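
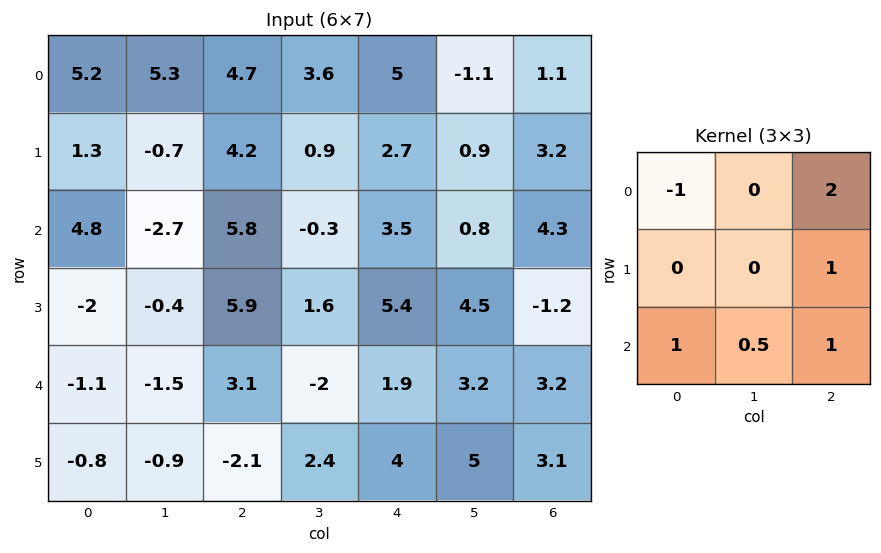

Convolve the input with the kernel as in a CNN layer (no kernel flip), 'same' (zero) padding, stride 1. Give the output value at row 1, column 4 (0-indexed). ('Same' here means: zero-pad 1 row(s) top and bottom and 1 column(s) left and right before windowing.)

The receptive field on the zero-padded input at this output position is [3.6 5 -1.1 / 0.9 2.7 0.9 / -0.3 3.5 0.8]. Elementwise product with the kernel and sum: 3.6·-1 + -1.1·2 + 0.9·1 + -0.3·1 + 3.5·0.5 + 0.8·1.

-2.65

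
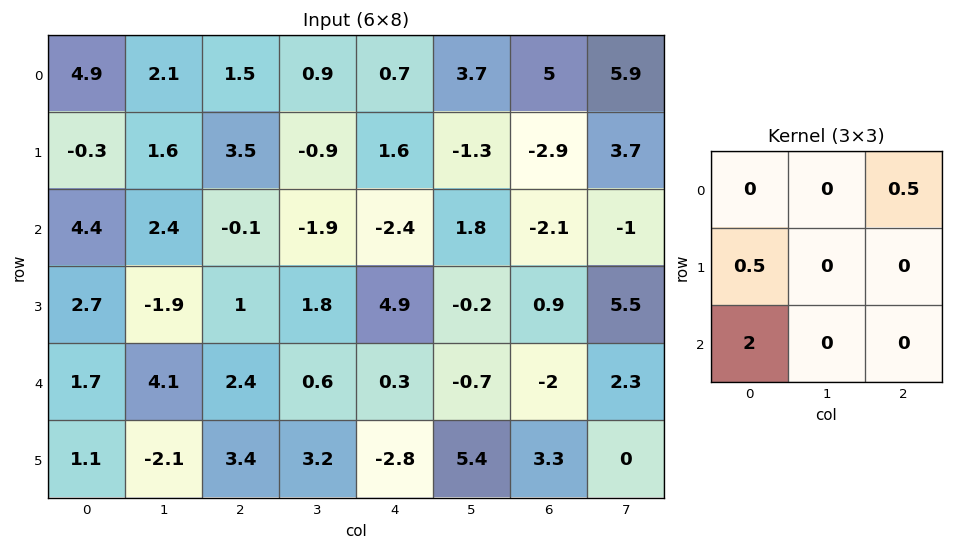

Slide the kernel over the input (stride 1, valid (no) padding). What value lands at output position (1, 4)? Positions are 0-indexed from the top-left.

7.15

The receptive field on the input at this output position is [1.6 -1.3 -2.9 / -2.4 1.8 -2.1 / 4.9 -0.2 0.9]. Elementwise product with the kernel and sum: -2.9·0.5 + -2.4·0.5 + 4.9·2.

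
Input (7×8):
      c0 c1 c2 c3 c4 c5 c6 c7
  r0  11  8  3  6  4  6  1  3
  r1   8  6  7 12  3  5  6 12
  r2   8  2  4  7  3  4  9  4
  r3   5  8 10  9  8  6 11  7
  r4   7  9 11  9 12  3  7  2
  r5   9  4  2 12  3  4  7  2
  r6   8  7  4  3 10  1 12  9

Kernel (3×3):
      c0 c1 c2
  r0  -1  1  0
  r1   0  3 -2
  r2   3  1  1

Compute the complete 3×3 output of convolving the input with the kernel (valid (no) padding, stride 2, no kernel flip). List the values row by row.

Output[0,0]: The receptive field on the input at this output position is [11 8 3 / 8 6 7 / 8 2 4]. Elementwise product with the kernel and sum: 11·-1 + 8·1 + 6·3 + 7·-2 + 8·3 + 2·1 + 4·1.
Output[0,1]: The receptive field on the input at this output position is [3 6 4 / 7 12 3 / 4 7 3]. Elementwise product with the kernel and sum: 3·-1 + 6·1 + 12·3 + 3·-2 + 4·3 + 7·1 + 3·1.

31 55 27
39 68 43
45 53 32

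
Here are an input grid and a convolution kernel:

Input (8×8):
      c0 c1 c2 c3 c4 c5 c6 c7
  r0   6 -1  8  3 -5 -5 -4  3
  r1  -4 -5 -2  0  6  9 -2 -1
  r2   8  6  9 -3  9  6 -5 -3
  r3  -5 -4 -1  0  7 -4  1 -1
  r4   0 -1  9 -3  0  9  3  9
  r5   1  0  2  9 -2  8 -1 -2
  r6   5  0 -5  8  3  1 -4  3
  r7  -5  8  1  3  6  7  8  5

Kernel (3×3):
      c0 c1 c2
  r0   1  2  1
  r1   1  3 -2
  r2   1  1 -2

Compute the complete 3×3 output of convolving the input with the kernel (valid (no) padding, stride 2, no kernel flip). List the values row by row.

-7 -17 43
-5 3 12
19 33 57

Output[0,0]: The receptive field on the input at this output position is [6 -1 8 / -4 -5 -2 / 8 6 9]. Elementwise product with the kernel and sum: 6·1 + -1·2 + 8·1 + -4·1 + -5·3 + -2·-2 + 8·1 + 6·1 + 9·-2.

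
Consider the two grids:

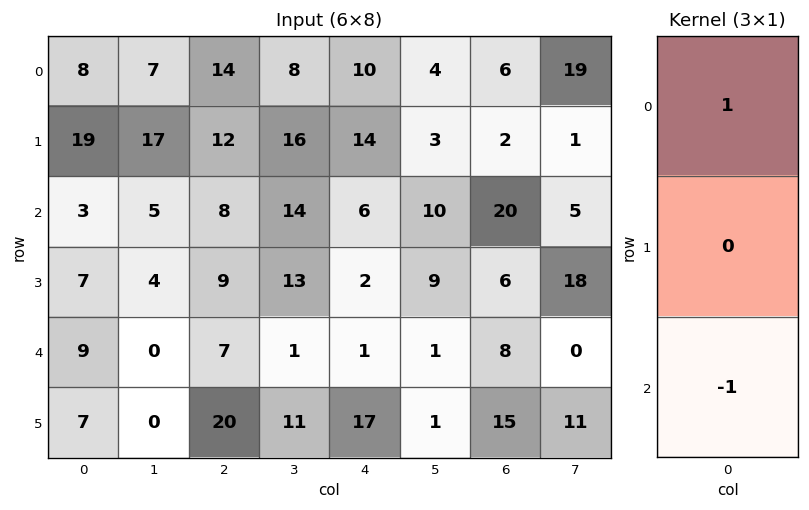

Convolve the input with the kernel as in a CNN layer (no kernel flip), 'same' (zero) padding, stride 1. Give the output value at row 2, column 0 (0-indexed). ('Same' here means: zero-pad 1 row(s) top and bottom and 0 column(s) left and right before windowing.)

The receptive field on the zero-padded input at this output position is [19 / 3 / 7]. Elementwise product with the kernel and sum: 19·1 + 7·-1.

12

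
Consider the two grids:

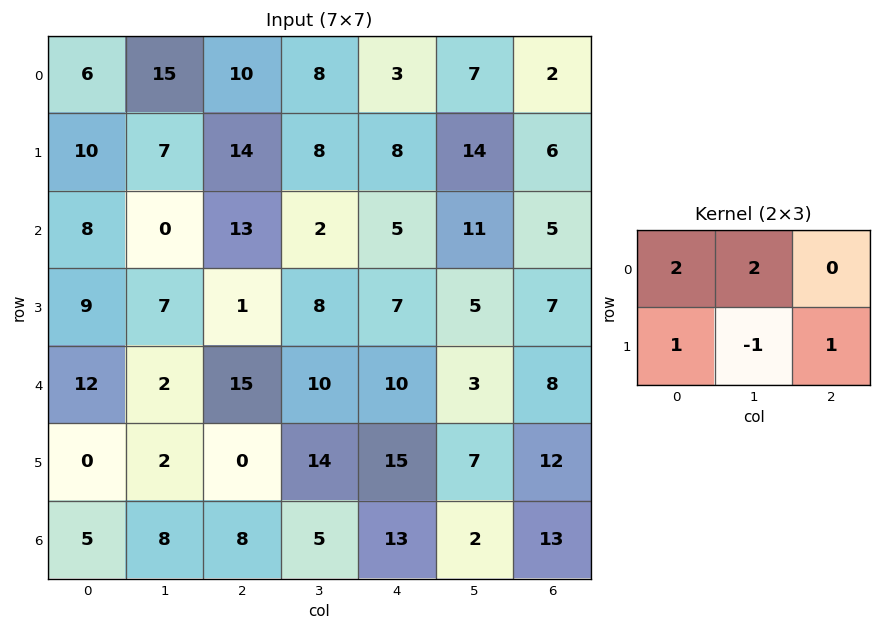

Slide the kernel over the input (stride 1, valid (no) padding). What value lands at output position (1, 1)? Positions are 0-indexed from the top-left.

31

The receptive field on the input at this output position is [7 14 8 / 0 13 2]. Elementwise product with the kernel and sum: 7·2 + 14·2 + 0·1 + 13·-1 + 2·1.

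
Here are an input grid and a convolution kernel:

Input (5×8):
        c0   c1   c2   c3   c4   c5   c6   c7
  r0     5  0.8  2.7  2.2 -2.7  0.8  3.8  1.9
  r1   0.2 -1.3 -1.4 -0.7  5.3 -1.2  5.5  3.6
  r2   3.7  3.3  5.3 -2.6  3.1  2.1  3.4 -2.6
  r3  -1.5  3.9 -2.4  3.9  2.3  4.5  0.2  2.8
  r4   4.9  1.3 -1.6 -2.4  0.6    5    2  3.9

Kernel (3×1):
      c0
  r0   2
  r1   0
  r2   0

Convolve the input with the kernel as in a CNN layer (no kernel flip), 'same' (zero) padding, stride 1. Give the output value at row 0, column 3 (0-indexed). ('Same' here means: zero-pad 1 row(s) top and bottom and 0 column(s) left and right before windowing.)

0

The receptive field on the zero-padded input at this output position is [0 / 2.2 / -0.7]. Elementwise product with the kernel and sum: 0·2.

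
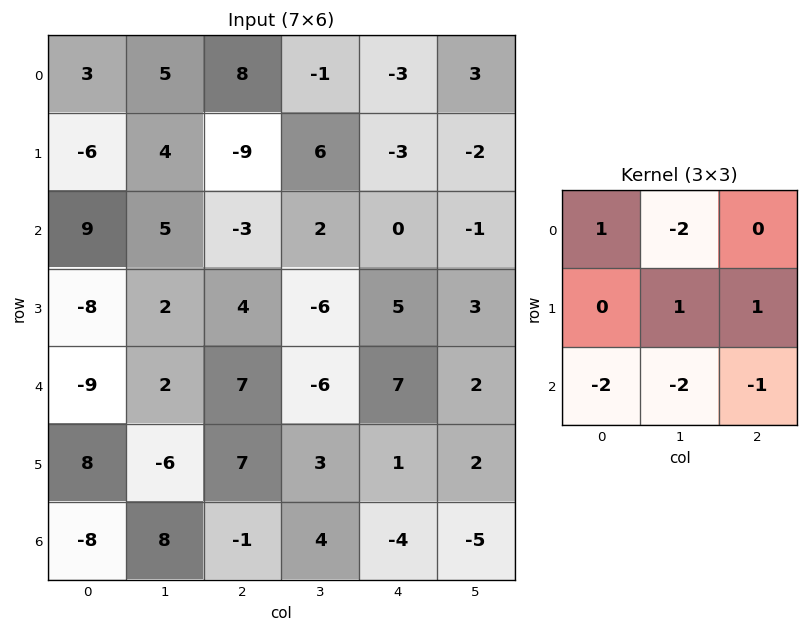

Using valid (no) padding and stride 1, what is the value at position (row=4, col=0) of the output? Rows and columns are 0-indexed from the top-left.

The receptive field on the input at this output position is [-9 2 7 / 8 -6 7 / -8 8 -1]. Elementwise product with the kernel and sum: -9·1 + 2·-2 + -6·1 + 7·1 + -8·-2 + 8·-2 + -1·-1.

-11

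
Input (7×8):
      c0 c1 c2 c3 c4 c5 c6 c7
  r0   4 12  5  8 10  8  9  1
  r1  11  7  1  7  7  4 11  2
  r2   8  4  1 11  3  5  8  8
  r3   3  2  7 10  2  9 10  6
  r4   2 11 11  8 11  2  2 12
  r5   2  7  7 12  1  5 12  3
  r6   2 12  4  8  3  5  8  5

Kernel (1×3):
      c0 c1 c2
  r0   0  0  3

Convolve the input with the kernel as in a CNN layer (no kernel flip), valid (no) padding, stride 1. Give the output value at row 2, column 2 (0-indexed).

The receptive field on the input at this output position is [1 11 3]. Elementwise product with the kernel and sum: 3·3.

9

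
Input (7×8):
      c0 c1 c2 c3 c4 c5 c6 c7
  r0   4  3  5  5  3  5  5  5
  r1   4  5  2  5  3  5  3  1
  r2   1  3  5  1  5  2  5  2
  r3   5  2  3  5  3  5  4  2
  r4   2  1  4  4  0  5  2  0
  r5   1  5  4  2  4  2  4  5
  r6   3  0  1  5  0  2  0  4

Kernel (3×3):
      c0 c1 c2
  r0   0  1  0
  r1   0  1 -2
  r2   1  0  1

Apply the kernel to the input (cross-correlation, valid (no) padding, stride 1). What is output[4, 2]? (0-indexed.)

-1

The receptive field on the input at this output position is [4 4 0 / 4 2 4 / 1 5 0]. Elementwise product with the kernel and sum: 4·1 + 2·1 + 4·-2 + 1·1 + 0·1.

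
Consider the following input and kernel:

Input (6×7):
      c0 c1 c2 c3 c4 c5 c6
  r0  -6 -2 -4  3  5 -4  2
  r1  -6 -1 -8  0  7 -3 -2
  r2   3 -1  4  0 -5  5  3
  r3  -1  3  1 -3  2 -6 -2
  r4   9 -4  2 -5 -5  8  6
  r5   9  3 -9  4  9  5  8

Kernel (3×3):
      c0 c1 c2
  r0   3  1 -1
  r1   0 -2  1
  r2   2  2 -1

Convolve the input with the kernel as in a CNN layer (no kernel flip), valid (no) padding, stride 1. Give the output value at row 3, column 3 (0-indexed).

38

The receptive field on the input at this output position is [-3 2 -6 / -5 -5 8 / 4 9 5]. Elementwise product with the kernel and sum: -3·3 + 2·1 + -6·-1 + -5·-2 + 8·1 + 4·2 + 9·2 + 5·-1.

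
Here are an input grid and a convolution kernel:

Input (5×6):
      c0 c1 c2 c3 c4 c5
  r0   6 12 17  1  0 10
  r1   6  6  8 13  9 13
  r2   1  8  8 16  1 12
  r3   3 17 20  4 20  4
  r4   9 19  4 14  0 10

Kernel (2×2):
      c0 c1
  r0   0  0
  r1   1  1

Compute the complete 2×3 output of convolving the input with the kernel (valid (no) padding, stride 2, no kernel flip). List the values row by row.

Output[0,0]: The receptive field on the input at this output position is [6 12 / 6 6]. Elementwise product with the kernel and sum: 6·1 + 6·1.

12 21 22
20 24 24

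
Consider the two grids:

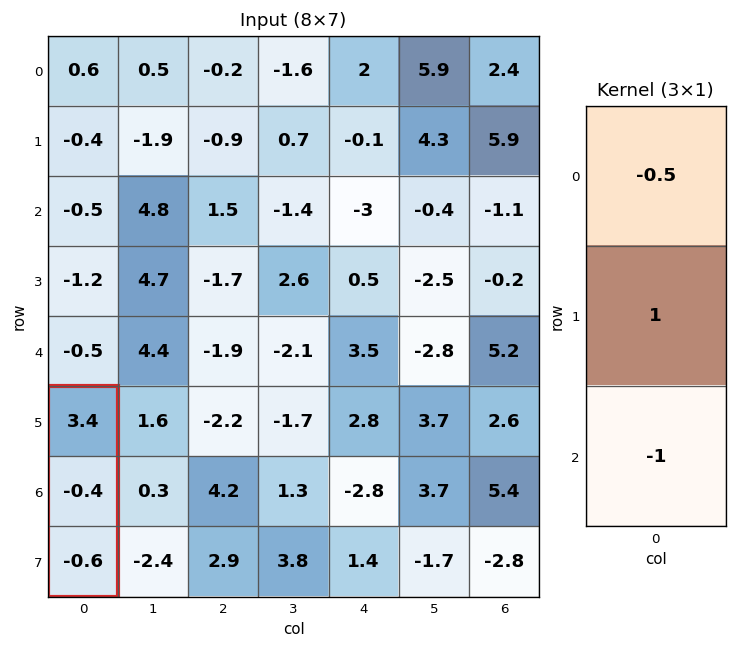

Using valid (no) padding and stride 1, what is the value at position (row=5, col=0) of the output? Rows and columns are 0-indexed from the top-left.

The receptive field on the input at this output position is [3.4 / -0.4 / -0.6]. Elementwise product with the kernel and sum: 3.4·-0.5 + -0.4·1 + -0.6·-1.

-1.5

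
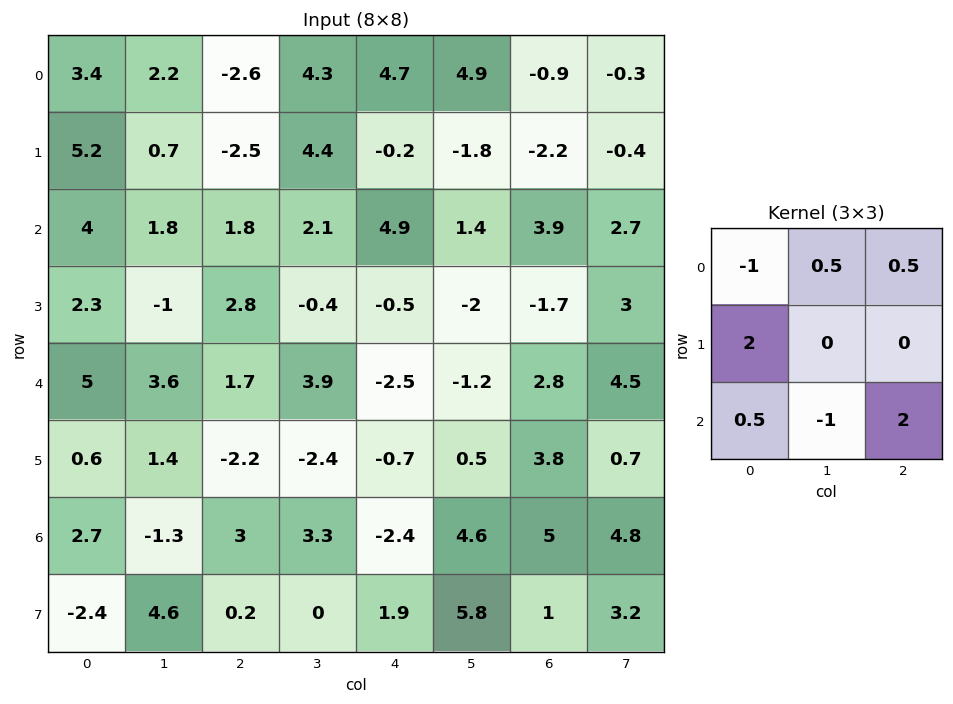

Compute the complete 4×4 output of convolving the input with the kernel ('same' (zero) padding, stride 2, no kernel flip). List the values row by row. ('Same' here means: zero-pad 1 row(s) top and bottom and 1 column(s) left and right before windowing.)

-3.8 16.05 7.4 10.3
-1.35 -0.25 -4.9 10
2.85 7.5 7.45 -1.9
12.6 -4.2 18.6 19.25

Output[0,0]: The receptive field on the zero-padded input at this output position is [0 0 0 / 0 3.4 2.2 / 0 5.2 0.7]. Elementwise product with the kernel and sum: 0·-1 + 0·0.5 + 0·0.5 + 0·2 + 0·0.5 + 5.2·-1 + 0.7·2.
Output[0,1]: The receptive field on the zero-padded input at this output position is [0 0 0 / 2.2 -2.6 4.3 / 0.7 -2.5 4.4]. Elementwise product with the kernel and sum: 0·-1 + 0·0.5 + 0·0.5 + 2.2·2 + 0.7·0.5 + -2.5·-1 + 4.4·2.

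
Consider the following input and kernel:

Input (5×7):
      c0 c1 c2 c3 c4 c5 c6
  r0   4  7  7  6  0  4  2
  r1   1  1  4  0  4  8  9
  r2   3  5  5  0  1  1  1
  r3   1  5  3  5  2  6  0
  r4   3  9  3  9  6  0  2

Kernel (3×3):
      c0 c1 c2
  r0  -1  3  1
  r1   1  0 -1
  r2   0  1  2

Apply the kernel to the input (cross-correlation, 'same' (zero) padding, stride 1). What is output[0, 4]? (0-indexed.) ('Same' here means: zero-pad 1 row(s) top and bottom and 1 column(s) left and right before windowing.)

22

The receptive field on the zero-padded input at this output position is [0 0 0 / 6 0 4 / 0 4 8]. Elementwise product with the kernel and sum: 0·-1 + 0·3 + 0·1 + 6·1 + 4·-1 + 4·1 + 8·2.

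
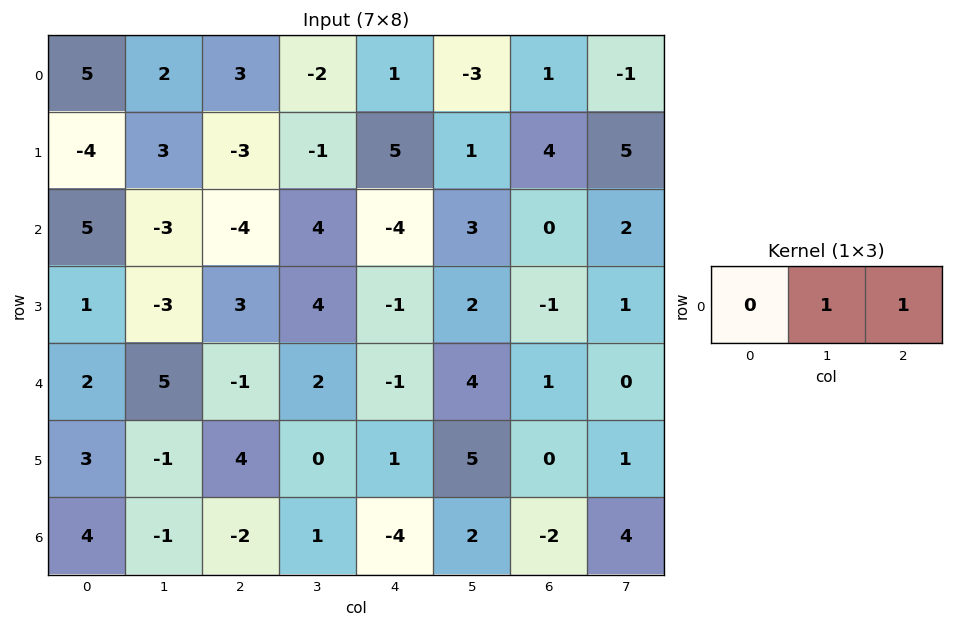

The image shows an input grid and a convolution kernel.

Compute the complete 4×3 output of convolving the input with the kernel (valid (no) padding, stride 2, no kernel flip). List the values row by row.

5 -1 -2
-7 0 3
4 1 5
-3 -3 0

Output[0,0]: The receptive field on the input at this output position is [5 2 3]. Elementwise product with the kernel and sum: 2·1 + 3·1.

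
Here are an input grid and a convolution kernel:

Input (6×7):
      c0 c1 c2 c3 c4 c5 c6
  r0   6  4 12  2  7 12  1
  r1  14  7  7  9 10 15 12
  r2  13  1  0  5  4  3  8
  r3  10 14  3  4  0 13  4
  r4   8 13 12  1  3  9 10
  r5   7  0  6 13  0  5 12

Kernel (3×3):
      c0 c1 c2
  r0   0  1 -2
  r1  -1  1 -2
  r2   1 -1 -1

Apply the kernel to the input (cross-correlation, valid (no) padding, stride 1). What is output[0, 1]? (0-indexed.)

The receptive field on the input at this output position is [4 12 2 / 7 7 9 / 1 0 5]. Elementwise product with the kernel and sum: 12·1 + 2·-2 + 7·-1 + 7·1 + 9·-2 + 1·1 + 0·-1 + 5·-1.

-14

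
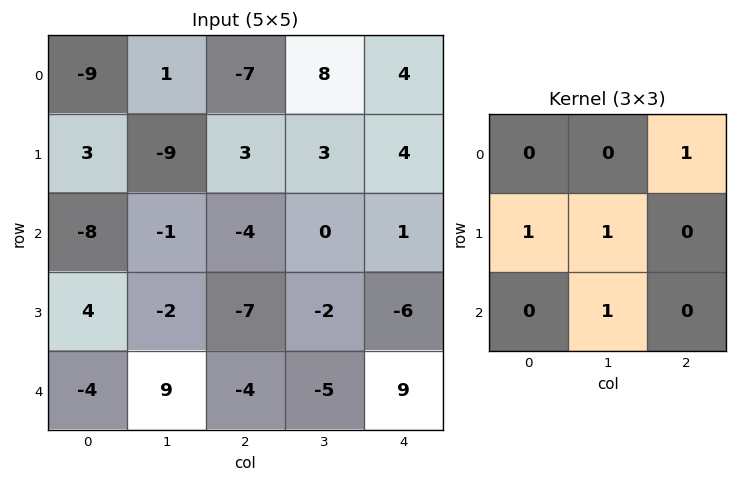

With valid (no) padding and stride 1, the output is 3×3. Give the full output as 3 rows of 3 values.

-14 -2 10
-8 -9 -2
7 -13 -13

Output[0,0]: The receptive field on the input at this output position is [-9 1 -7 / 3 -9 3 / -8 -1 -4]. Elementwise product with the kernel and sum: -7·1 + 3·1 + -9·1 + -1·1.
Output[0,1]: The receptive field on the input at this output position is [1 -7 8 / -9 3 3 / -1 -4 0]. Elementwise product with the kernel and sum: 8·1 + -9·1 + 3·1 + -4·1.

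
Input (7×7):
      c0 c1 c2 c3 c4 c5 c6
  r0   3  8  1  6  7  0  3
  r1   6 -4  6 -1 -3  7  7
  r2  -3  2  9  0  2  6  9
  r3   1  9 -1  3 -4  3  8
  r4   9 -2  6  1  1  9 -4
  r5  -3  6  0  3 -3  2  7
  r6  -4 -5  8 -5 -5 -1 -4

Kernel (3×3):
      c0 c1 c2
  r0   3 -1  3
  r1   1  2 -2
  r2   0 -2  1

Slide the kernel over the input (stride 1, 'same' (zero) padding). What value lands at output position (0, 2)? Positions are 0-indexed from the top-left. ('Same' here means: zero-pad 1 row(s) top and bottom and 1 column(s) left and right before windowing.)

-15

The receptive field on the zero-padded input at this output position is [0 0 0 / 8 1 6 / -4 6 -1]. Elementwise product with the kernel and sum: 0·3 + 0·-1 + 0·3 + 8·1 + 1·2 + 6·-2 + 6·-2 + -1·1.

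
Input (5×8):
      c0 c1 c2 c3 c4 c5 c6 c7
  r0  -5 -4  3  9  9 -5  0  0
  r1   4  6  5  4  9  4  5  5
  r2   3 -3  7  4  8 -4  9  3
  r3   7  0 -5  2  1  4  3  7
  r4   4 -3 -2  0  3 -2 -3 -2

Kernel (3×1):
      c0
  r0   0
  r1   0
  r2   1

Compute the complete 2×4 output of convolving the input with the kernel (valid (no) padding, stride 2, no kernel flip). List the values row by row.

Output[0,0]: The receptive field on the input at this output position is [-5 / 4 / 3]. Elementwise product with the kernel and sum: 3·1.

3 7 8 9
4 -2 3 -3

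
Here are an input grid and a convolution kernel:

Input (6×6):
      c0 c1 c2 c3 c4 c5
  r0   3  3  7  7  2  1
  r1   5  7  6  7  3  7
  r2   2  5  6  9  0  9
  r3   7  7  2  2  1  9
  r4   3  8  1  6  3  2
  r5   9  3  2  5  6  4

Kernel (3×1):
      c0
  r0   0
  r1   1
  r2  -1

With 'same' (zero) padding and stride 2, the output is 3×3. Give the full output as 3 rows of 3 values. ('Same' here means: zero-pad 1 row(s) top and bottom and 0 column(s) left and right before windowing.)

-2 1 -1
-5 4 -1
-6 -1 -3

Output[0,0]: The receptive field on the zero-padded input at this output position is [0 / 3 / 5]. Elementwise product with the kernel and sum: 3·1 + 5·-1.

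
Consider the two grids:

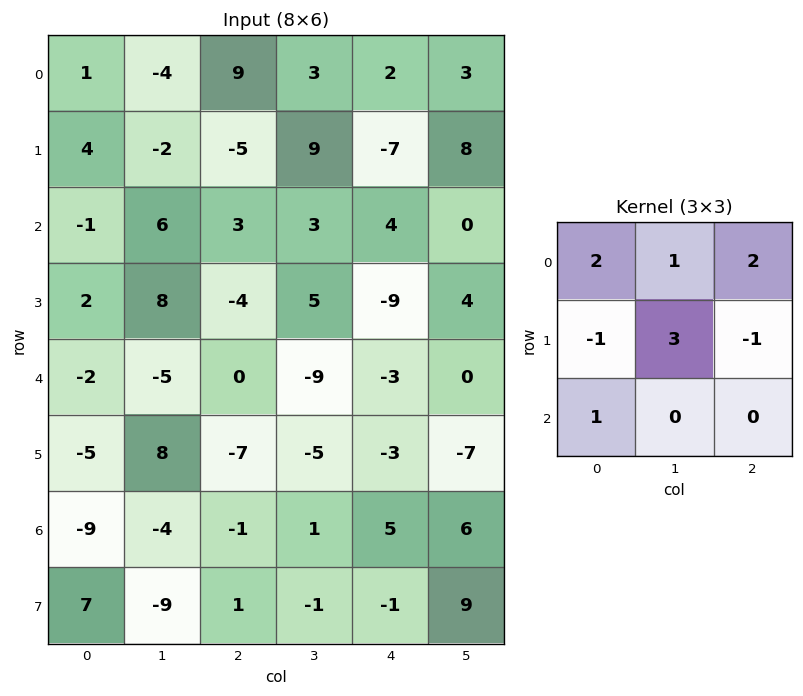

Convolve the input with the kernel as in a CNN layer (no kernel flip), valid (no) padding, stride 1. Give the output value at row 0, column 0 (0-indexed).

10

The receptive field on the input at this output position is [1 -4 9 / 4 -2 -5 / -1 6 3]. Elementwise product with the kernel and sum: 1·2 + -4·1 + 9·2 + 4·-1 + -2·3 + -5·-1 + -1·1.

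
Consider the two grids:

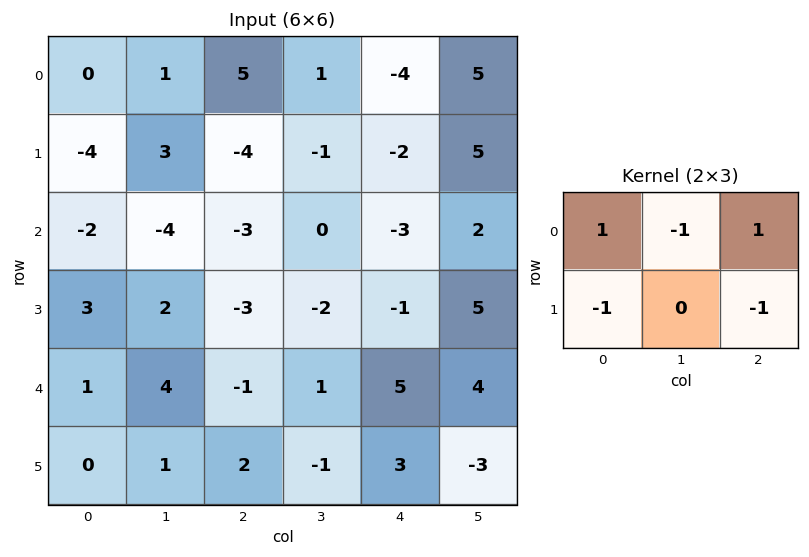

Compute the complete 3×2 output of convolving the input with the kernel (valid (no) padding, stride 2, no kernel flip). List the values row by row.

Output[0,0]: The receptive field on the input at this output position is [0 1 5 / -4 3 -4]. Elementwise product with the kernel and sum: 0·1 + 1·-1 + 5·1 + -4·-1 + -4·-1.
Output[0,1]: The receptive field on the input at this output position is [5 1 -4 / -4 -1 -2]. Elementwise product with the kernel and sum: 5·1 + 1·-1 + -4·1 + -4·-1 + -2·-1.

12 6
-1 -2
-6 -2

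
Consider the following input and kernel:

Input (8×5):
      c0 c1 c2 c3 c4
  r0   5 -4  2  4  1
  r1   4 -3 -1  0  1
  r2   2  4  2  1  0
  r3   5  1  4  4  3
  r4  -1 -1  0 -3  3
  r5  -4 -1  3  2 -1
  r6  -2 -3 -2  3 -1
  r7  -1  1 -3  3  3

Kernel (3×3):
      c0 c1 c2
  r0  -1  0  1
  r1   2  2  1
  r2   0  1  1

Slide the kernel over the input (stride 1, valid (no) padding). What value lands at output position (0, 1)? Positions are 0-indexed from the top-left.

3

The receptive field on the input at this output position is [-4 2 4 / -3 -1 0 / 4 2 1]. Elementwise product with the kernel and sum: -4·-1 + 4·1 + -3·2 + -1·2 + 0·1 + 2·1 + 1·1.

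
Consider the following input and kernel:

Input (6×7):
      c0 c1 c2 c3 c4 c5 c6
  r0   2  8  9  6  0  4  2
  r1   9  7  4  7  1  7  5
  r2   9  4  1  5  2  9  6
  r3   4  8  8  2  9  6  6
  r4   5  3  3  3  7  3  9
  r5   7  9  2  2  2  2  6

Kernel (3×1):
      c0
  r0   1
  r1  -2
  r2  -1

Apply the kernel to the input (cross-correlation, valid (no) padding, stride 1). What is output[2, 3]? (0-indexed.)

The receptive field on the input at this output position is [5 / 2 / 3]. Elementwise product with the kernel and sum: 5·1 + 2·-2 + 3·-1.

-2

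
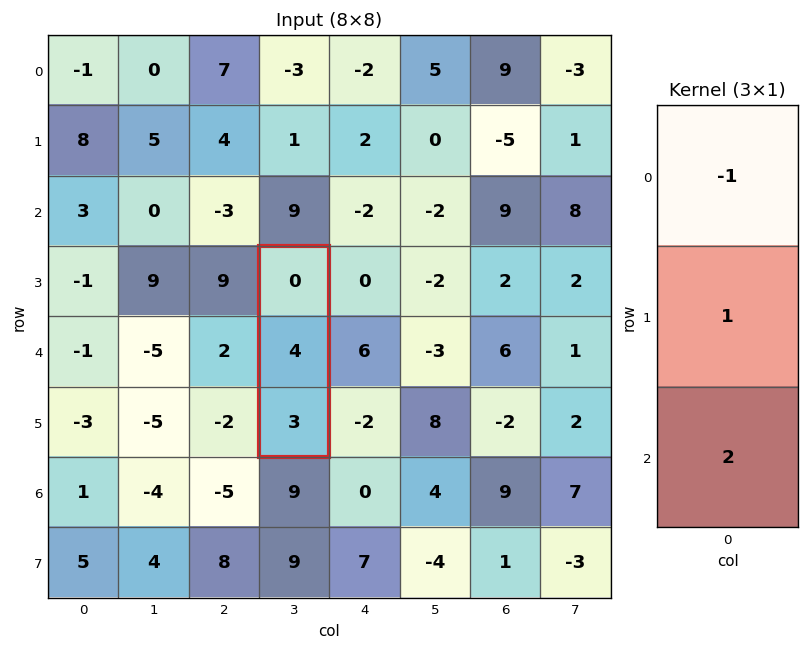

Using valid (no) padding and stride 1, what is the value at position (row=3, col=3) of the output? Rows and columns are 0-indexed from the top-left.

The receptive field on the input at this output position is [0 / 4 / 3]. Elementwise product with the kernel and sum: 0·-1 + 4·1 + 3·2.

10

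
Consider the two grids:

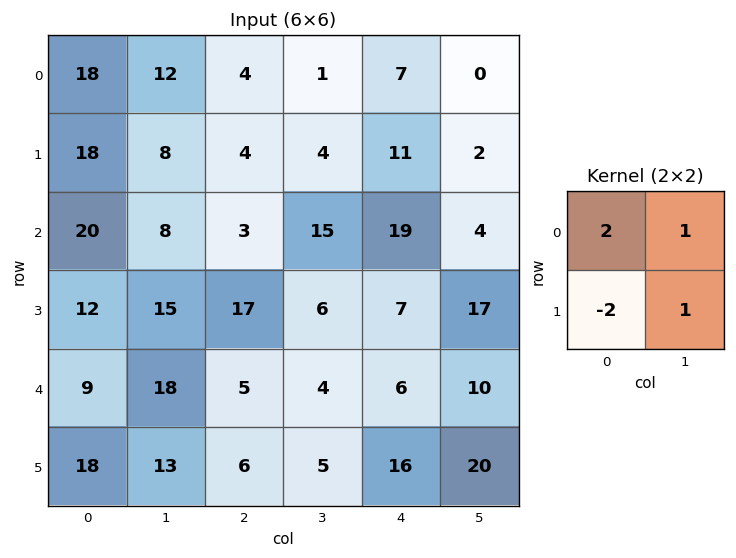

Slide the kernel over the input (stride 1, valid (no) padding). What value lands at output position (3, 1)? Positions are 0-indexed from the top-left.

The receptive field on the input at this output position is [15 17 / 18 5]. Elementwise product with the kernel and sum: 15·2 + 17·1 + 18·-2 + 5·1.

16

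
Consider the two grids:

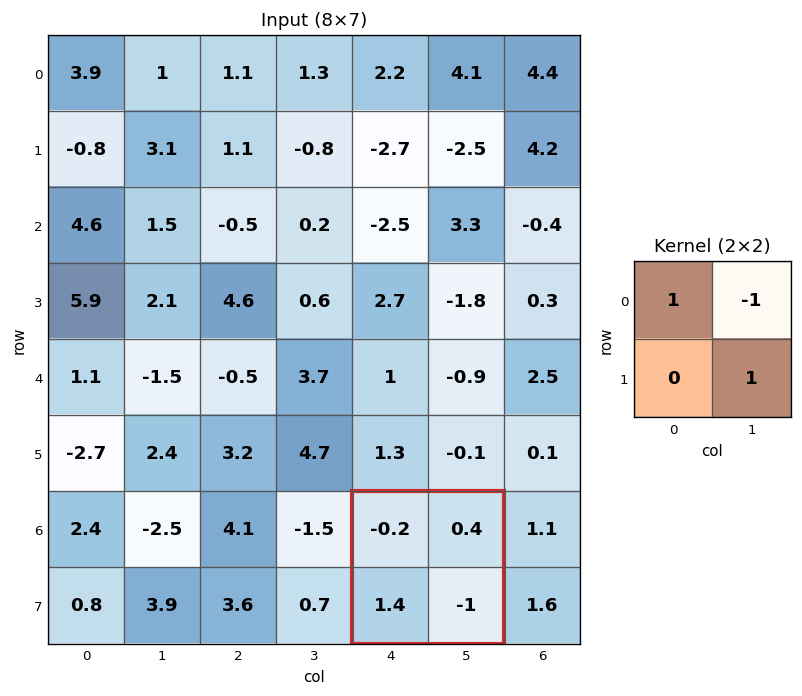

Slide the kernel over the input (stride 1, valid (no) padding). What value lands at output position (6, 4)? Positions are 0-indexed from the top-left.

The receptive field on the input at this output position is [-0.2 0.4 / 1.4 -1]. Elementwise product with the kernel and sum: -0.2·1 + 0.4·-1 + -1·1.

-1.6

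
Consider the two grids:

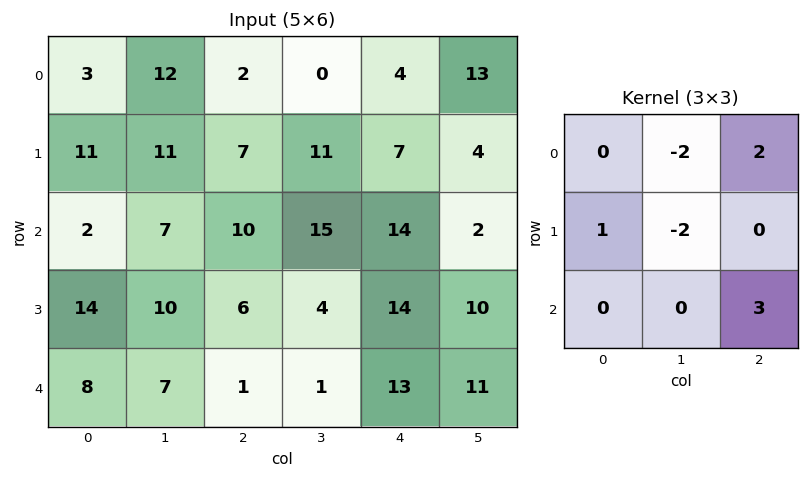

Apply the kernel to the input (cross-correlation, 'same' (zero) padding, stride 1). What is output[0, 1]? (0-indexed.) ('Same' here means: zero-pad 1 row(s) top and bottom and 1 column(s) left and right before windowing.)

The receptive field on the zero-padded input at this output position is [0 0 0 / 3 12 2 / 11 11 7]. Elementwise product with the kernel and sum: 0·-2 + 0·2 + 3·1 + 12·-2 + 7·3.

0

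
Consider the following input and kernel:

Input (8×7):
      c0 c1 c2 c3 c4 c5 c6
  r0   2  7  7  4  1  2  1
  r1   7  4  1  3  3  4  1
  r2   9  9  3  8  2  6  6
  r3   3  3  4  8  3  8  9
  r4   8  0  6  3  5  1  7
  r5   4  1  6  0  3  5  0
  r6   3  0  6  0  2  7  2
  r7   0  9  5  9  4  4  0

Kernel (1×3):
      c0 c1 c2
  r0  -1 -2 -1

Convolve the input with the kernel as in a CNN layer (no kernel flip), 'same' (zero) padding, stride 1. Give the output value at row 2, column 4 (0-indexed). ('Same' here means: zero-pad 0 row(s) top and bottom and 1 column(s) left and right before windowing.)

-18

The receptive field on the zero-padded input at this output position is [8 2 6]. Elementwise product with the kernel and sum: 8·-1 + 2·-2 + 6·-1.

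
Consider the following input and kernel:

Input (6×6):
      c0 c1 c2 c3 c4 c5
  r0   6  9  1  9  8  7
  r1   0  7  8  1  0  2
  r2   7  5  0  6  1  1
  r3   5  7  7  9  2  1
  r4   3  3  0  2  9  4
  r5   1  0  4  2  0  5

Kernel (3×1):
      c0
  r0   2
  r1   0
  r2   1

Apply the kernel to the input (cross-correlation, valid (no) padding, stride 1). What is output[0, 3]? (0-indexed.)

24

The receptive field on the input at this output position is [9 / 1 / 6]. Elementwise product with the kernel and sum: 9·2 + 6·1.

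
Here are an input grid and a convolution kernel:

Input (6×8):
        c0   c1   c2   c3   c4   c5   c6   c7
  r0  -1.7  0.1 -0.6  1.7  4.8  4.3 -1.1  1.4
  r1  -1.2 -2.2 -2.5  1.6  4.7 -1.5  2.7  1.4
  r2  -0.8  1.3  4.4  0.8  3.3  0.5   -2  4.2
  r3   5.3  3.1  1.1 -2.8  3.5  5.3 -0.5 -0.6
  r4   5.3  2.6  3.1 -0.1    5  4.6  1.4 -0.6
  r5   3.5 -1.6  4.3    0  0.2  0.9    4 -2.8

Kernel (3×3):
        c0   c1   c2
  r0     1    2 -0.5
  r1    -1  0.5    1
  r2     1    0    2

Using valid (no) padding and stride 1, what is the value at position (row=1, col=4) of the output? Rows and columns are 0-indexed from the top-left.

The receptive field on the input at this output position is [4.7 -1.5 2.7 / 3.3 0.5 -2 / 3.5 5.3 -0.5]. Elementwise product with the kernel and sum: 4.7·1 + -1.5·2 + 2.7·-0.5 + 3.3·-1 + 0.5·0.5 + -2·1 + 3.5·1 + -0.5·2.

-2.2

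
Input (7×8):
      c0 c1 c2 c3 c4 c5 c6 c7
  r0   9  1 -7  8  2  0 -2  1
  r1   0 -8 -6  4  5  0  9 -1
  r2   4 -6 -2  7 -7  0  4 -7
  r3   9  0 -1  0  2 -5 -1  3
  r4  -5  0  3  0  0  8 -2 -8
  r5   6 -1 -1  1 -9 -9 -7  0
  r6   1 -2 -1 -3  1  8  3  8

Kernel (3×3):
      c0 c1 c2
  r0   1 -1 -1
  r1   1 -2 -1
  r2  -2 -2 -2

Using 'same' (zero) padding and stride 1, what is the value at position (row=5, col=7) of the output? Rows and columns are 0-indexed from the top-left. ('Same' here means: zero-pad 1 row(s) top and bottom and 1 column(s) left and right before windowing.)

-23

The receptive field on the zero-padded input at this output position is [-2 -8 0 / -7 0 0 / 3 8 0]. Elementwise product with the kernel and sum: -2·1 + -8·-1 + 0·-1 + -7·1 + 0·-2 + 0·-1 + 3·-2 + 8·-2 + 0·-2.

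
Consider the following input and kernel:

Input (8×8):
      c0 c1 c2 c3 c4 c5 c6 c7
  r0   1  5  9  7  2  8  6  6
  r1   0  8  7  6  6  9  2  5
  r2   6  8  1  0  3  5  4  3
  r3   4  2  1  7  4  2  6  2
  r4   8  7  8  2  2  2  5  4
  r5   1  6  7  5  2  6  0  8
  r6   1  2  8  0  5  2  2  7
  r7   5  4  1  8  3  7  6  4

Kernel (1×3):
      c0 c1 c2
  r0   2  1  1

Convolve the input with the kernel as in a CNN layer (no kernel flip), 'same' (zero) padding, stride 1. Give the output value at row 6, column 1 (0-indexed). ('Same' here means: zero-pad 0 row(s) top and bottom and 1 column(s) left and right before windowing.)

The receptive field on the zero-padded input at this output position is [1 2 8]. Elementwise product with the kernel and sum: 1·2 + 2·1 + 8·1.

12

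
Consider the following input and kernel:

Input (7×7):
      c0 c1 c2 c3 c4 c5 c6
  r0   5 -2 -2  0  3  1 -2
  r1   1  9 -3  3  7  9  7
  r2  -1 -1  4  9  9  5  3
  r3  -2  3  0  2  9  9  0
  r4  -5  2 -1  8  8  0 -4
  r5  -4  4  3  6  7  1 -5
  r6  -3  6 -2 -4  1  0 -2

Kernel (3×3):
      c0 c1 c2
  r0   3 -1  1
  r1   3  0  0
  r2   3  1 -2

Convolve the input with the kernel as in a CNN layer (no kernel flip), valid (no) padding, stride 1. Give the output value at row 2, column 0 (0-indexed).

The receptive field on the input at this output position is [-1 -1 4 / -2 3 0 / -5 2 -1]. Elementwise product with the kernel and sum: -1·3 + -1·-1 + 4·1 + -2·3 + -5·3 + 2·1 + -1·-2.

-15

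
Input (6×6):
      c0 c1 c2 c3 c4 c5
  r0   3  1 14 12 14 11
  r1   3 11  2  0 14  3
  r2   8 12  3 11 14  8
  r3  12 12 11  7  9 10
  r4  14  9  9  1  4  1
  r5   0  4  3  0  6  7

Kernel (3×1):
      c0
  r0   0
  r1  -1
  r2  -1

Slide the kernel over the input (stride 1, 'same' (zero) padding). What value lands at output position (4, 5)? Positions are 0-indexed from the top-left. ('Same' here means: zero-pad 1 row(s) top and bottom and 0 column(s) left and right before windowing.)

The receptive field on the zero-padded input at this output position is [10 / 1 / 7]. Elementwise product with the kernel and sum: 1·-1 + 7·-1.

-8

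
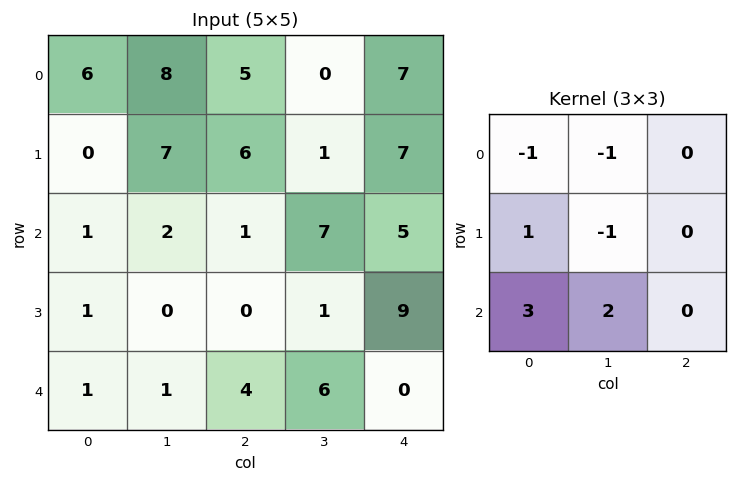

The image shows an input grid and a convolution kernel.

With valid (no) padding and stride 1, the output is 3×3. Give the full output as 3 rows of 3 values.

Output[0,0]: The receptive field on the input at this output position is [6 8 5 / 0 7 6 / 1 2 1]. Elementwise product with the kernel and sum: 6·-1 + 8·-1 + 0·1 + 7·-1 + 1·3 + 2·2.
Output[0,1]: The receptive field on the input at this output position is [8 5 0 / 7 6 1 / 2 1 7]. Elementwise product with the kernel and sum: 8·-1 + 5·-1 + 7·1 + 6·-1 + 2·3 + 1·2.

-14 -4 17
-5 -12 -11
3 8 15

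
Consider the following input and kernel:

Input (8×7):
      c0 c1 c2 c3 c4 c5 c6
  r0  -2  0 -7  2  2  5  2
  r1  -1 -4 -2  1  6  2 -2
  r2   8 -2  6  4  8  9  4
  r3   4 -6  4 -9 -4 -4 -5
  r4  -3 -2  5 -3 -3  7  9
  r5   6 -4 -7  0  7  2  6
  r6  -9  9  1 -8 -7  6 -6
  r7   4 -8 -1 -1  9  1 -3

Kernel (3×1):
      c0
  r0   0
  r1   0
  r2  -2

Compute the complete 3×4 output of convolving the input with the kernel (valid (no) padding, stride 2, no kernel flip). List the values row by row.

-16 -12 -16 -8
6 -10 6 -18
18 -2 14 12

Output[0,0]: The receptive field on the input at this output position is [-2 / -1 / 8]. Elementwise product with the kernel and sum: 8·-2.
Output[0,1]: The receptive field on the input at this output position is [-7 / -2 / 6]. Elementwise product with the kernel and sum: 6·-2.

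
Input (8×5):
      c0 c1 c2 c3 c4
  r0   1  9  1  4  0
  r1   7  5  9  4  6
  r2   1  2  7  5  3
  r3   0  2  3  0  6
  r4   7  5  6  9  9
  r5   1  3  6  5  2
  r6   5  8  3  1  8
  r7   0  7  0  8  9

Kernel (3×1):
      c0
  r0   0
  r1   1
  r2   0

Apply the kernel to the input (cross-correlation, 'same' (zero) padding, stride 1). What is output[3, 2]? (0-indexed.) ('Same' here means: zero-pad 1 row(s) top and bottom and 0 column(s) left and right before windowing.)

The receptive field on the zero-padded input at this output position is [7 / 3 / 6]. Elementwise product with the kernel and sum: 3·1.

3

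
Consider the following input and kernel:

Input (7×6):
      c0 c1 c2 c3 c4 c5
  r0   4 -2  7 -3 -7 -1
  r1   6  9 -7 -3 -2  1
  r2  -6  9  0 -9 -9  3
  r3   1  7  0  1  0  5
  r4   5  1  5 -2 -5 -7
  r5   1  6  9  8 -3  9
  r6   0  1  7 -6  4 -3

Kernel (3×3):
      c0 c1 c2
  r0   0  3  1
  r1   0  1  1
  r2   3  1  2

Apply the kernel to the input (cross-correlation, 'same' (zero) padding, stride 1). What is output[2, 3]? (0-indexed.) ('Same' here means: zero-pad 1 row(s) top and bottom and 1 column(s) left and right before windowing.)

-28

The receptive field on the zero-padded input at this output position is [-7 -3 -2 / 0 -9 -9 / 0 1 0]. Elementwise product with the kernel and sum: -3·3 + -2·1 + -9·1 + -9·1 + 0·3 + 1·1 + 0·2.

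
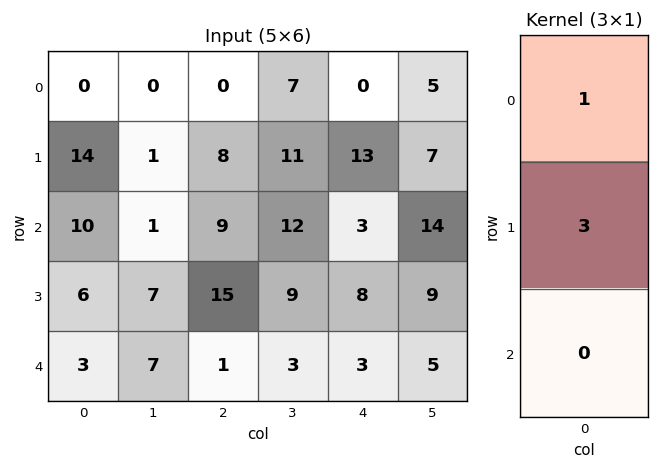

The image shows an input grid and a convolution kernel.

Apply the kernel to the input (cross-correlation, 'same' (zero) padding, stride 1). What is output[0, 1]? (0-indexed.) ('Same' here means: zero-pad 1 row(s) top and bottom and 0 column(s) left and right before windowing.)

0

The receptive field on the zero-padded input at this output position is [0 / 0 / 1]. Elementwise product with the kernel and sum: 0·1 + 0·3.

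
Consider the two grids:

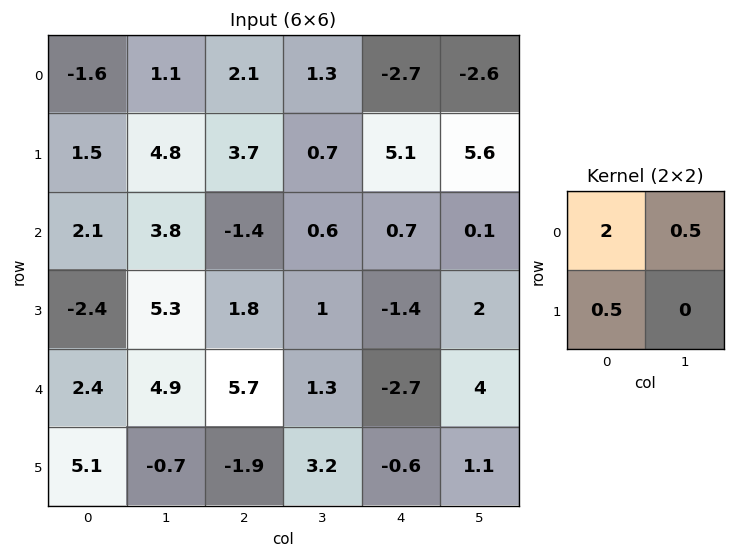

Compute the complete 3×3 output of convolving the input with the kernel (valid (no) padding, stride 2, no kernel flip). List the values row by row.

Output[0,0]: The receptive field on the input at this output position is [-1.6 1.1 / 1.5 4.8]. Elementwise product with the kernel and sum: -1.6·2 + 1.1·0.5 + 1.5·0.5.

-1.9 6.7 -4.15
4.9 -1.6 0.75
9.8 11.1 -3.7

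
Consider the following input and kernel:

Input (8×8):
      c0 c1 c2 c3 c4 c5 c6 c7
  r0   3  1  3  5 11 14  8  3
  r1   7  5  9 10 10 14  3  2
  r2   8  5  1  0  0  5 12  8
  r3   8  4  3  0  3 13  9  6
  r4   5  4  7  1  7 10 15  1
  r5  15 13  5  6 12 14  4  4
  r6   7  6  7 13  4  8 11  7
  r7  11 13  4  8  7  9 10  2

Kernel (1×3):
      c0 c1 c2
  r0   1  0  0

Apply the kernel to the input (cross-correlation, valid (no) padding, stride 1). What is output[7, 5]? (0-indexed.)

The receptive field on the input at this output position is [9 10 2]. Elementwise product with the kernel and sum: 9·1.

9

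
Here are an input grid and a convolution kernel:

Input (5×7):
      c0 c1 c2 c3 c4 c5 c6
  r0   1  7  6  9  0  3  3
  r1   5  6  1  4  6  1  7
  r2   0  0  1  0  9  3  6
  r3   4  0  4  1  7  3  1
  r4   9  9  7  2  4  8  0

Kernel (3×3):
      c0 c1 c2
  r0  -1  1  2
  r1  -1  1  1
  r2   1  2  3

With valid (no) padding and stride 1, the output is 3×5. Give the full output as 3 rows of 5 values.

23 18 40 27 44
20 15 50 40 25
50 35 44 58 23

Output[0,0]: The receptive field on the input at this output position is [1 7 6 / 5 6 1 / 0 0 1]. Elementwise product with the kernel and sum: 1·-1 + 7·1 + 6·2 + 5·-1 + 6·1 + 1·1 + 0·1 + 0·2 + 1·3.
Output[0,1]: The receptive field on the input at this output position is [7 6 9 / 6 1 4 / 0 1 0]. Elementwise product with the kernel and sum: 7·-1 + 6·1 + 9·2 + 6·-1 + 1·1 + 4·1 + 0·1 + 1·2 + 0·3.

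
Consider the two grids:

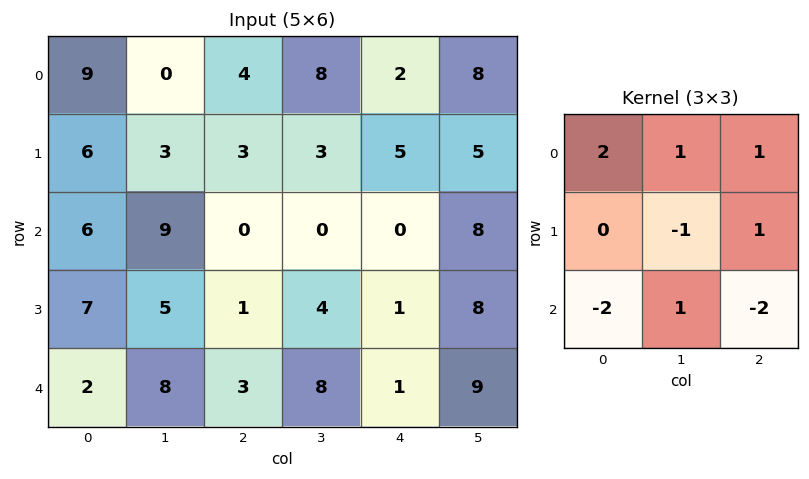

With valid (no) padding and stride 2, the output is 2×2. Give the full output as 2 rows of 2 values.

Output[0,0]: The receptive field on the input at this output position is [9 0 4 / 6 3 3 / 6 9 0]. Elementwise product with the kernel and sum: 9·2 + 0·1 + 4·1 + 3·-1 + 3·1 + 6·-2 + 9·1 + 0·-2.
Output[0,1]: The receptive field on the input at this output position is [4 8 2 / 3 3 5 / 0 0 0]. Elementwise product with the kernel and sum: 4·2 + 8·1 + 2·1 + 3·-1 + 5·1 + 0·-2 + 0·1 + 0·-2.

19 20
15 -3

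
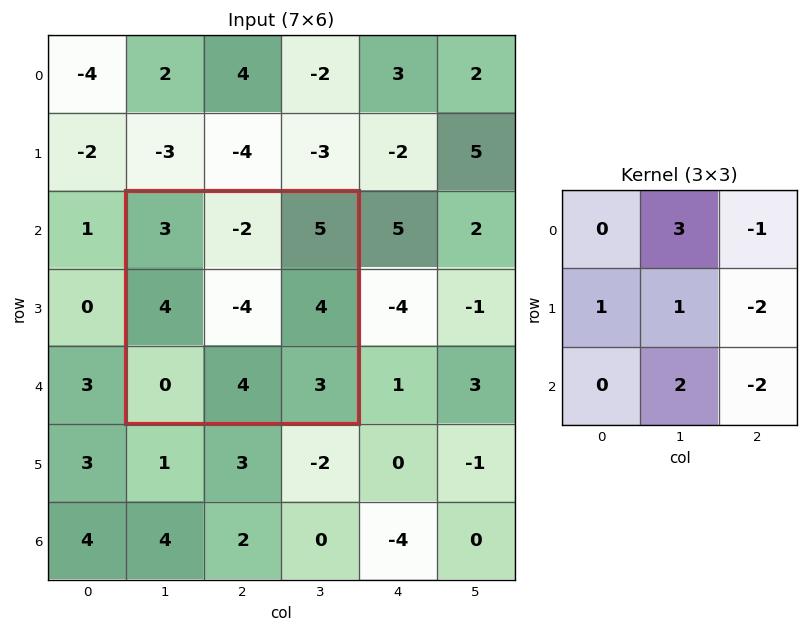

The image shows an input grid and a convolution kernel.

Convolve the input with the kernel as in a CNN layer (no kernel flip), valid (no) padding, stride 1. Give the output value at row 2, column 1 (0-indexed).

-17

The receptive field on the input at this output position is [3 -2 5 / 4 -4 4 / 0 4 3]. Elementwise product with the kernel and sum: -2·3 + 5·-1 + 4·1 + -4·1 + 4·-2 + 4·2 + 3·-2.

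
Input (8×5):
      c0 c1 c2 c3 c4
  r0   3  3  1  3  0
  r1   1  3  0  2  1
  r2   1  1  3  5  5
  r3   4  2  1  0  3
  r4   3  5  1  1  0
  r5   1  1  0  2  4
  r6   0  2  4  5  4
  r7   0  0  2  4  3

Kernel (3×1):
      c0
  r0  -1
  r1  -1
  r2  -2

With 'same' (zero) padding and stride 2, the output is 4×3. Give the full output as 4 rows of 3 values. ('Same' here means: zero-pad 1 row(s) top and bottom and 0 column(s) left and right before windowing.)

Output[0,0]: The receptive field on the zero-padded input at this output position is [0 / 3 / 1]. Elementwise product with the kernel and sum: 0·-1 + 3·-1 + 1·-2.
Output[0,1]: The receptive field on the zero-padded input at this output position is [0 / 1 / 0]. Elementwise product with the kernel and sum: 0·-1 + 1·-1 + 0·-2.

-5 -1 -2
-10 -5 -12
-9 -2 -11
-1 -8 -14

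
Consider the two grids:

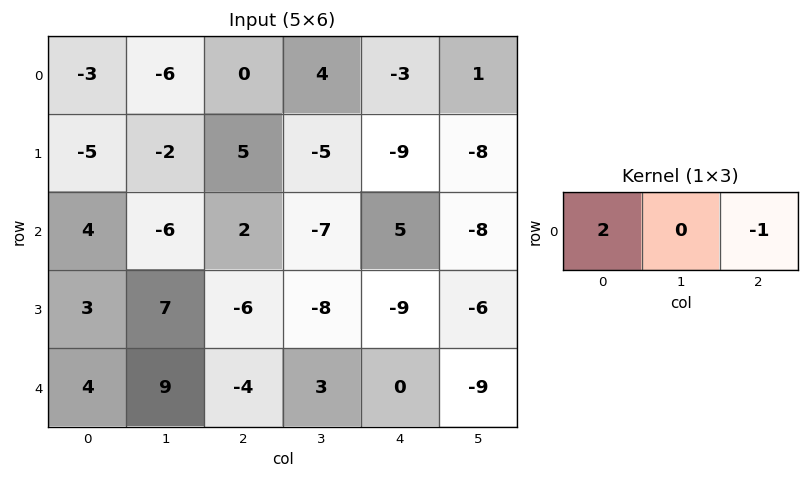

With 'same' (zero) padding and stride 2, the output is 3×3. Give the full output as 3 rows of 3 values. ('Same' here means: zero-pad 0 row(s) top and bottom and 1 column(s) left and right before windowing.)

6 -16 7
6 -5 -6
-9 15 15

Output[0,0]: The receptive field on the zero-padded input at this output position is [0 -3 -6]. Elementwise product with the kernel and sum: 0·2 + -6·-1.
Output[0,1]: The receptive field on the zero-padded input at this output position is [-6 0 4]. Elementwise product with the kernel and sum: -6·2 + 4·-1.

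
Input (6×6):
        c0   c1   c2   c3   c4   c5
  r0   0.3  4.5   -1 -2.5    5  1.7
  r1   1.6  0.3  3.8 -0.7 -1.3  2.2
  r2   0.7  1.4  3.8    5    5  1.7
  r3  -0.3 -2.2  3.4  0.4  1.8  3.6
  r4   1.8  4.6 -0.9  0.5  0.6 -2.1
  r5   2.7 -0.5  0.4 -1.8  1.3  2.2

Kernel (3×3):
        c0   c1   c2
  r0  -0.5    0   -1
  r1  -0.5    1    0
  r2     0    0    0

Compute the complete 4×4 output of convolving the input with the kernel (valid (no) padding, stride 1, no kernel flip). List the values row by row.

0.35 3.9 -7.1 -1.4
-3.55 3.65 2.5 0.65
-6.2 -1.2 -8.2 -2.6
0.45 -2.5 -2.55 -3.45

Output[0,0]: The receptive field on the input at this output position is [0.3 4.5 -1 / 1.6 0.3 3.8 / 0.7 1.4 3.8]. Elementwise product with the kernel and sum: 0.3·-0.5 + -1·-1 + 1.6·-0.5 + 0.3·1.
Output[0,1]: The receptive field on the input at this output position is [4.5 -1 -2.5 / 0.3 3.8 -0.7 / 1.4 3.8 5]. Elementwise product with the kernel and sum: 4.5·-0.5 + -2.5·-1 + 0.3·-0.5 + 3.8·1.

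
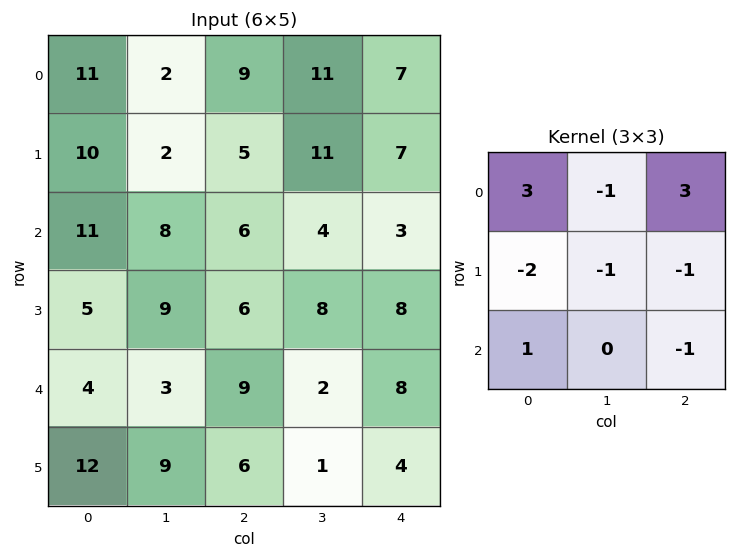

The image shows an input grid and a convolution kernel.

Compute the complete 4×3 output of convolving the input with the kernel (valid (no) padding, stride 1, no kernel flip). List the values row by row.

Output[0,0]: The receptive field on the input at this output position is [11 2 9 / 10 2 5 / 11 8 6]. Elementwise product with the kernel and sum: 11·3 + 2·-1 + 9·3 + 10·-2 + 2·-1 + 5·-1 + 11·1 + 6·-1.

36 14 12
6 9 4
13 -1 -4
10 36 8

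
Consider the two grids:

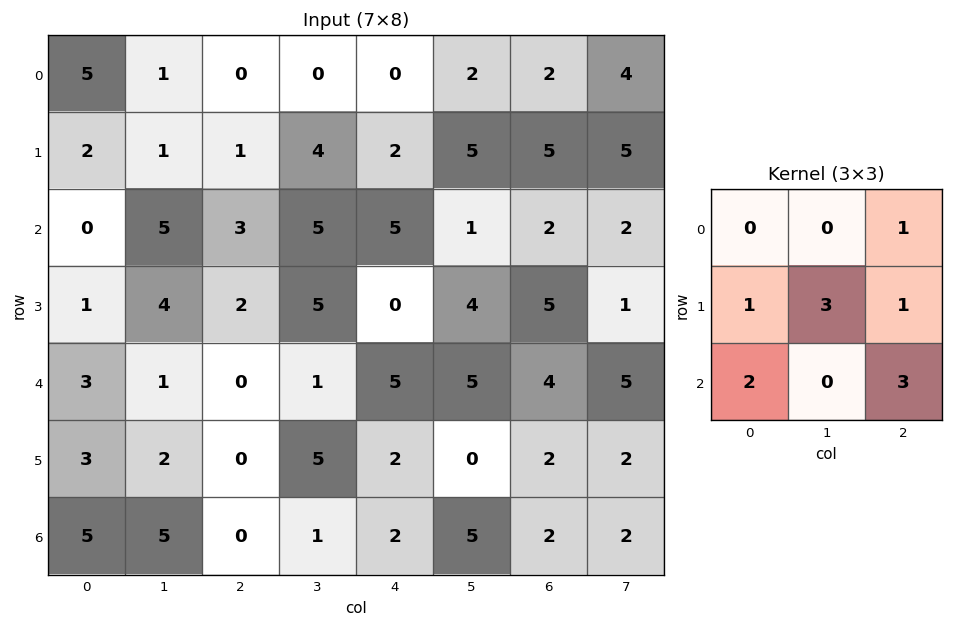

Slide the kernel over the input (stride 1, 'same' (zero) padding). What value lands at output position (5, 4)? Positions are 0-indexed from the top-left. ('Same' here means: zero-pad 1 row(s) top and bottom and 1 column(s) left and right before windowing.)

33

The receptive field on the zero-padded input at this output position is [1 5 5 / 5 2 0 / 1 2 5]. Elementwise product with the kernel and sum: 5·1 + 5·1 + 2·3 + 0·1 + 1·2 + 5·3.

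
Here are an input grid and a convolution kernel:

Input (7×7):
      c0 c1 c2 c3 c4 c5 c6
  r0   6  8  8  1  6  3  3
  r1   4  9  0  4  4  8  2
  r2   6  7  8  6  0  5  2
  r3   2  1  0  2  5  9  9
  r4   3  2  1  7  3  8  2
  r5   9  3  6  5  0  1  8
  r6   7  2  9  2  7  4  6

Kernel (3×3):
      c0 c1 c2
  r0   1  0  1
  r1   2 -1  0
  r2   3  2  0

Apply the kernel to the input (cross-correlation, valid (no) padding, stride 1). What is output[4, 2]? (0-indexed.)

42

The receptive field on the input at this output position is [1 7 3 / 6 5 0 / 9 2 7]. Elementwise product with the kernel and sum: 1·1 + 3·1 + 6·2 + 5·-1 + 9·3 + 2·2.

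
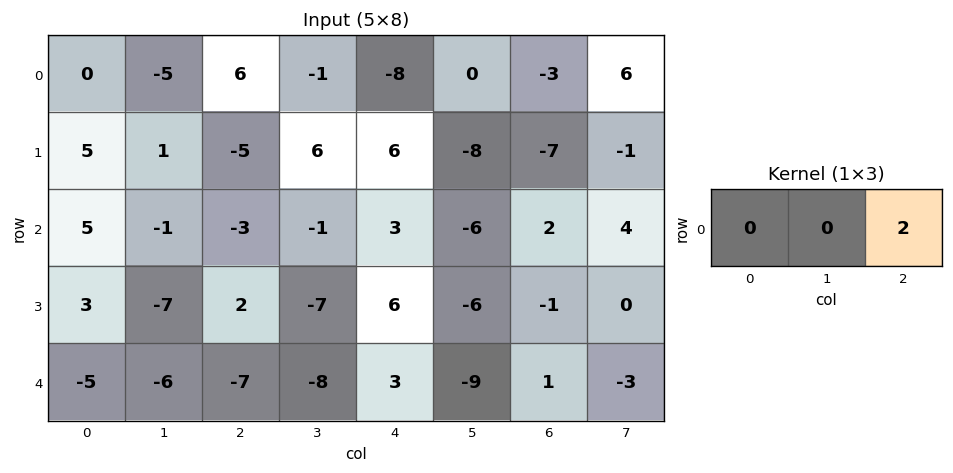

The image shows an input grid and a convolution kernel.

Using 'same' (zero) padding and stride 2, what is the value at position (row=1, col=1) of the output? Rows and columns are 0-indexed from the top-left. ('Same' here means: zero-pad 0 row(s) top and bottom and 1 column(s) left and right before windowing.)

-2

The receptive field on the zero-padded input at this output position is [-1 -3 -1]. Elementwise product with the kernel and sum: -1·2.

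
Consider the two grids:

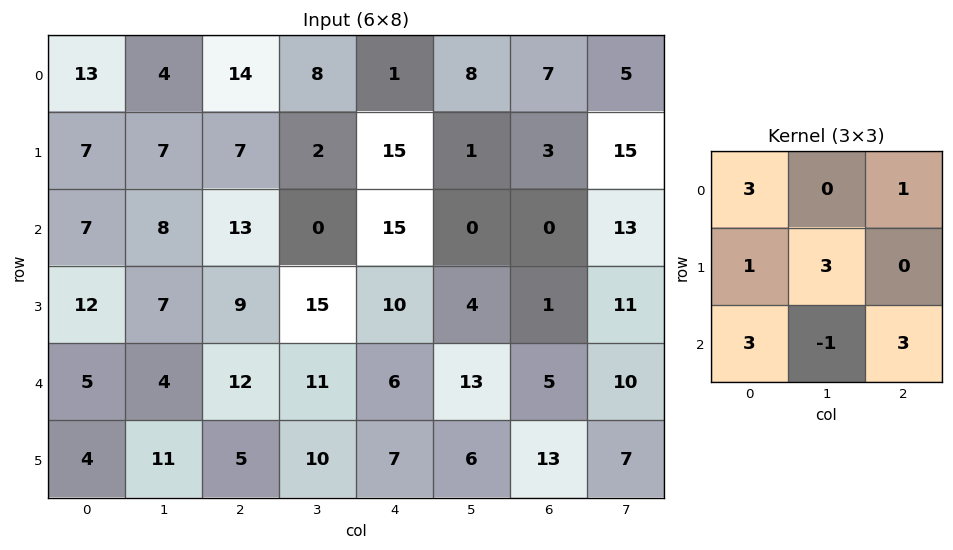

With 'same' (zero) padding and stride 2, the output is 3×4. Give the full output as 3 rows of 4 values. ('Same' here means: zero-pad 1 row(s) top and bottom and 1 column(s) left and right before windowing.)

Output[0,0]: The receptive field on the zero-padded input at this output position is [0 0 0 / 0 13 4 / 0 7 7]. Elementwise product with the kernel and sum: 0·3 + 0·1 + 0·1 + 13·3 + 0·3 + 7·-1 + 7·3.
Output[0,1]: The receptive field on the zero-padded input at this output position is [0 0 0 / 4 14 8 / 7 7 2]. Elementwise product with the kernel and sum: 0·3 + 0·1 + 4·1 + 14·3 + 7·3 + 7·-1 + 2·3.

53 66 5 74
37 127 99 62
51 134 119 77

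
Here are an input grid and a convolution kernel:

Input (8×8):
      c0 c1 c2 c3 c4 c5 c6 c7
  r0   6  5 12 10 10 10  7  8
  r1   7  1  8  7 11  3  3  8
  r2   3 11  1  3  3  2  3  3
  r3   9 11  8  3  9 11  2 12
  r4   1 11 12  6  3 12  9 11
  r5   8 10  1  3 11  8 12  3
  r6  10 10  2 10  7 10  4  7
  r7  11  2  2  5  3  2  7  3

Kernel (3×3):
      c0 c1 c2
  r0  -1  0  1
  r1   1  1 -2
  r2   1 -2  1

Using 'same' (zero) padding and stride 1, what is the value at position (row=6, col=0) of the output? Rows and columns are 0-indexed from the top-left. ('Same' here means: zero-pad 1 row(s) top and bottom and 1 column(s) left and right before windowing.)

The receptive field on the zero-padded input at this output position is [0 8 10 / 0 10 10 / 0 11 2]. Elementwise product with the kernel and sum: 0·-1 + 10·1 + 0·1 + 10·1 + 10·-2 + 0·1 + 11·-2 + 2·1.

-20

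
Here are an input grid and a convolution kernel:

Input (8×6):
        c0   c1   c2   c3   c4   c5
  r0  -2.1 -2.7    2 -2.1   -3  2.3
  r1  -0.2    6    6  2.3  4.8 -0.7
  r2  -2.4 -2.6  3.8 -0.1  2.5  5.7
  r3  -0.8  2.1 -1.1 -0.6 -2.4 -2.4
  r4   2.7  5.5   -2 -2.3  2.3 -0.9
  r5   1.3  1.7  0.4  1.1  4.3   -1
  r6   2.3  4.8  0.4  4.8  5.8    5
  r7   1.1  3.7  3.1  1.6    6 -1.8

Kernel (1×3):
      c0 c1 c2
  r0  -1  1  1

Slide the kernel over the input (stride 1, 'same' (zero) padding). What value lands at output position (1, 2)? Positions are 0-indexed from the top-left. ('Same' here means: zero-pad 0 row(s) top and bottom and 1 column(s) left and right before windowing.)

The receptive field on the zero-padded input at this output position is [6 6 2.3]. Elementwise product with the kernel and sum: 6·-1 + 6·1 + 2.3·1.

2.3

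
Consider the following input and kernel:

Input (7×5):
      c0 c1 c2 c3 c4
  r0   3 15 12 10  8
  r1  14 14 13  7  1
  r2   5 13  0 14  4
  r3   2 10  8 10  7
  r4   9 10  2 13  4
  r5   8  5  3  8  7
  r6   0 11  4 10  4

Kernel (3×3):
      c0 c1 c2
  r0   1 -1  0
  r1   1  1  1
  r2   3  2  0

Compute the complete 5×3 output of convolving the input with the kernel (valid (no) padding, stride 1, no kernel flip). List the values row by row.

70 76 51
44 74 68
59 75 43
47 48 42
37 65 39

Output[0,0]: The receptive field on the input at this output position is [3 15 12 / 14 14 13 / 5 13 0]. Elementwise product with the kernel and sum: 3·1 + 15·-1 + 14·1 + 14·1 + 13·1 + 5·3 + 13·2.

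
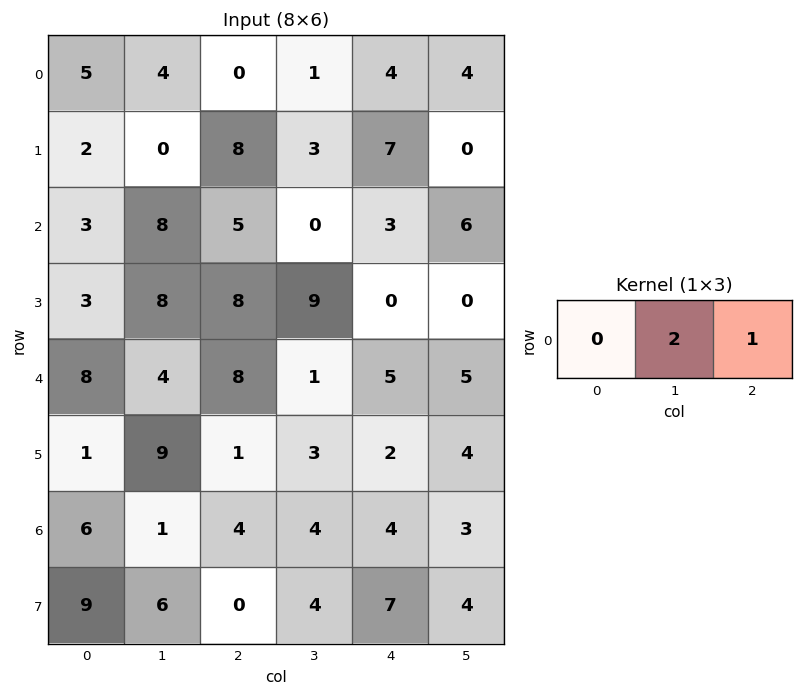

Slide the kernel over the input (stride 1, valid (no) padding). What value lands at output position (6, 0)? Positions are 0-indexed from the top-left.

The receptive field on the input at this output position is [6 1 4]. Elementwise product with the kernel and sum: 1·2 + 4·1.

6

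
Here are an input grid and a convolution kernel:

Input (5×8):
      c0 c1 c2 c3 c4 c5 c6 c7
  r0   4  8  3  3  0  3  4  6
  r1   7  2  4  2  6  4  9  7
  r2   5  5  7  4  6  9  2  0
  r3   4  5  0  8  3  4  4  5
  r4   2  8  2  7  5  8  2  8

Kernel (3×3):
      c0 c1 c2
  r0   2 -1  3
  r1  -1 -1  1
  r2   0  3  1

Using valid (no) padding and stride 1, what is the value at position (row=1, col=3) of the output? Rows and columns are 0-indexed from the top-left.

The receptive field on the input at this output position is [2 6 4 / 4 6 9 / 8 3 4]. Elementwise product with the kernel and sum: 2·2 + 6·-1 + 4·3 + 4·-1 + 6·-1 + 9·1 + 3·3 + 4·1.

22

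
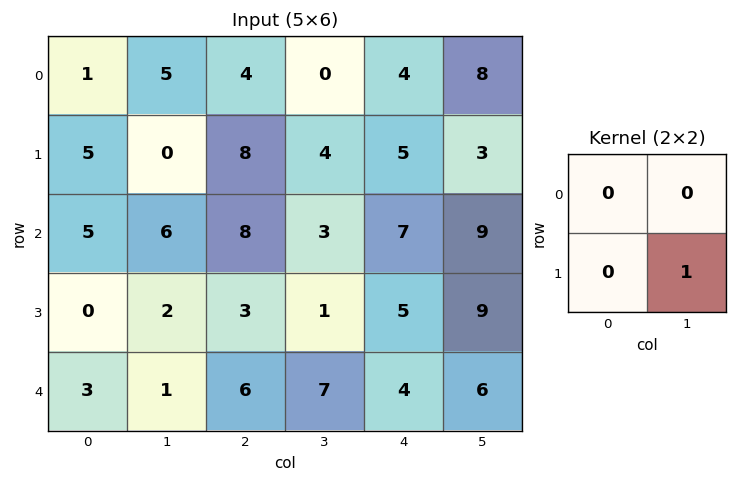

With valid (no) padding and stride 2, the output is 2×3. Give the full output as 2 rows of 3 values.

0 4 3
2 1 9

Output[0,0]: The receptive field on the input at this output position is [1 5 / 5 0]. Elementwise product with the kernel and sum: 0·1.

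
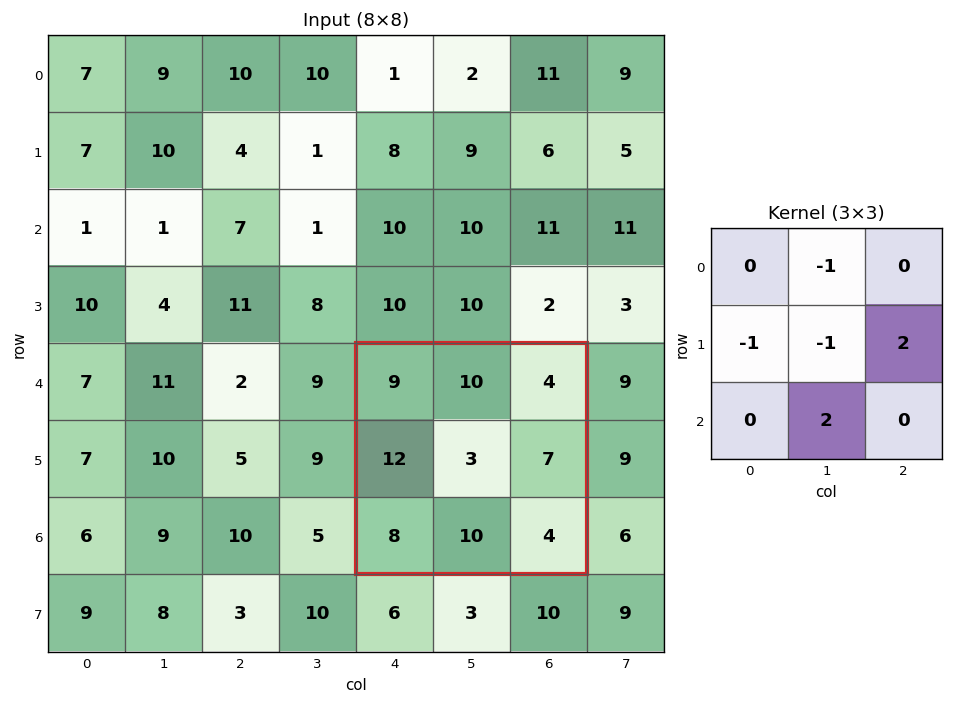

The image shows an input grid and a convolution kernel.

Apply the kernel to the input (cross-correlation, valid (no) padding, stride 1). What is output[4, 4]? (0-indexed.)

9

The receptive field on the input at this output position is [9 10 4 / 12 3 7 / 8 10 4]. Elementwise product with the kernel and sum: 10·-1 + 12·-1 + 3·-1 + 7·2 + 10·2.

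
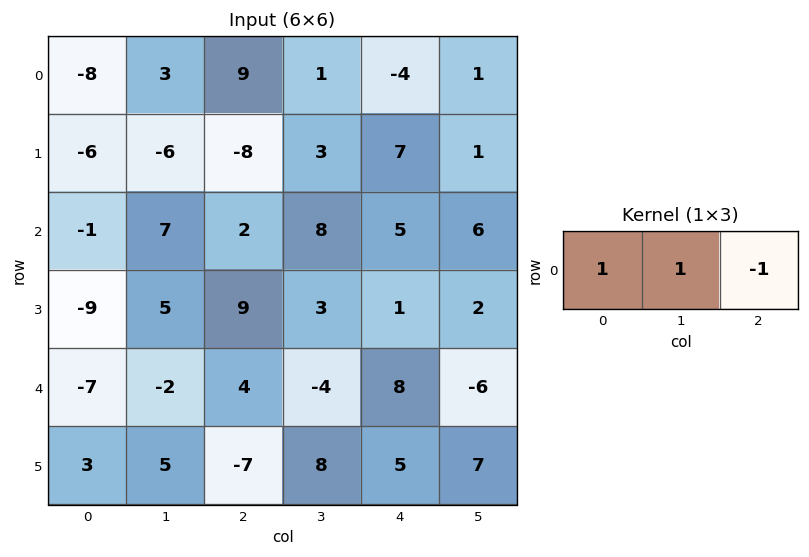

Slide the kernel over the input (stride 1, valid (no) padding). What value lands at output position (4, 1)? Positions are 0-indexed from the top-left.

The receptive field on the input at this output position is [-2 4 -4]. Elementwise product with the kernel and sum: -2·1 + 4·1 + -4·-1.

6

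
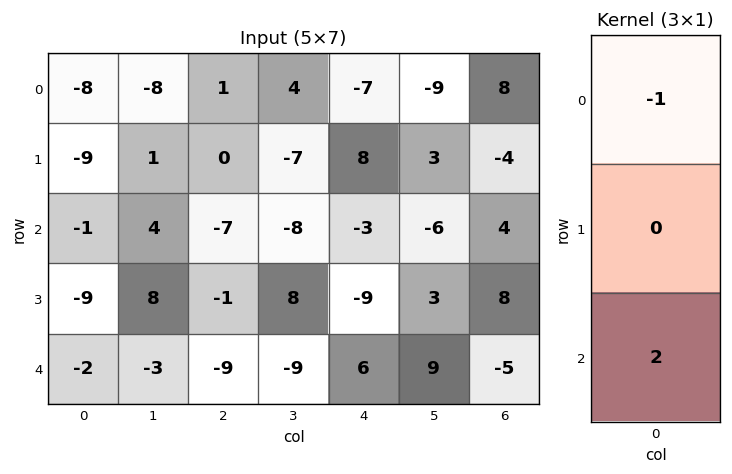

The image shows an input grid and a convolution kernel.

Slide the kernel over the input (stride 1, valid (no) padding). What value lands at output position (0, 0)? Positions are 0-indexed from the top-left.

The receptive field on the input at this output position is [-8 / -9 / -1]. Elementwise product with the kernel and sum: -8·-1 + -1·2.

6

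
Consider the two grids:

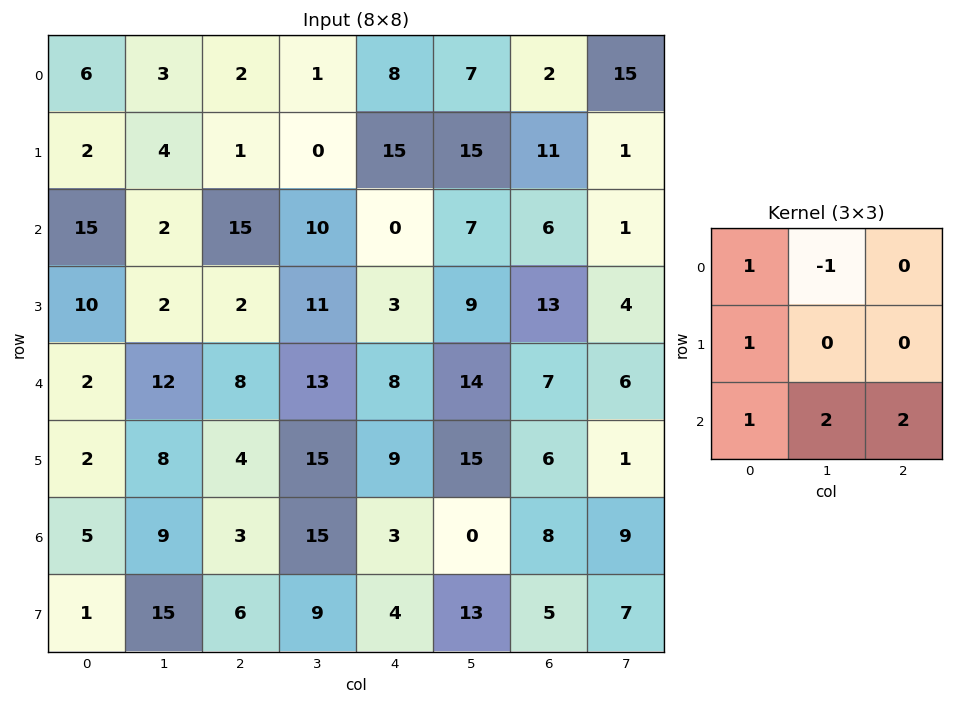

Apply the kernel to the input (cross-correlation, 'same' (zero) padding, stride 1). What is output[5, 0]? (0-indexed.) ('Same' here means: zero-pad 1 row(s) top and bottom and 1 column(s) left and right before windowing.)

26

The receptive field on the zero-padded input at this output position is [0 2 12 / 0 2 8 / 0 5 9]. Elementwise product with the kernel and sum: 0·1 + 2·-1 + 0·1 + 0·1 + 5·2 + 9·2.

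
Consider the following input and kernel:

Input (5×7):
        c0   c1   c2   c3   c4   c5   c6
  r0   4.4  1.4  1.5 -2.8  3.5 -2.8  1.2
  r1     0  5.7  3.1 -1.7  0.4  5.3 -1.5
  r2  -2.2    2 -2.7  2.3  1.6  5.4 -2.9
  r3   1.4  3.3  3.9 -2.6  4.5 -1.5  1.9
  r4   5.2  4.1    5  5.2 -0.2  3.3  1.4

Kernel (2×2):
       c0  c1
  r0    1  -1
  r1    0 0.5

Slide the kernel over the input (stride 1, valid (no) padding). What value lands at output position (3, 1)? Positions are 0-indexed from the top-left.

1.9

The receptive field on the input at this output position is [3.3 3.9 / 4.1 5]. Elementwise product with the kernel and sum: 3.3·1 + 3.9·-1 + 5·0.5.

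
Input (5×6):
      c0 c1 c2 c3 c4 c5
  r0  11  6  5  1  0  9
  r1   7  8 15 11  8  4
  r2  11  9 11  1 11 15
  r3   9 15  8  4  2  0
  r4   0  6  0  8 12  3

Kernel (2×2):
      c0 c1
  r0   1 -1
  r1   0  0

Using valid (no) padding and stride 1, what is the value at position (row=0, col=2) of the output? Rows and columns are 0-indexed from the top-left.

4

The receptive field on the input at this output position is [5 1 / 15 11]. Elementwise product with the kernel and sum: 5·1 + 1·-1.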